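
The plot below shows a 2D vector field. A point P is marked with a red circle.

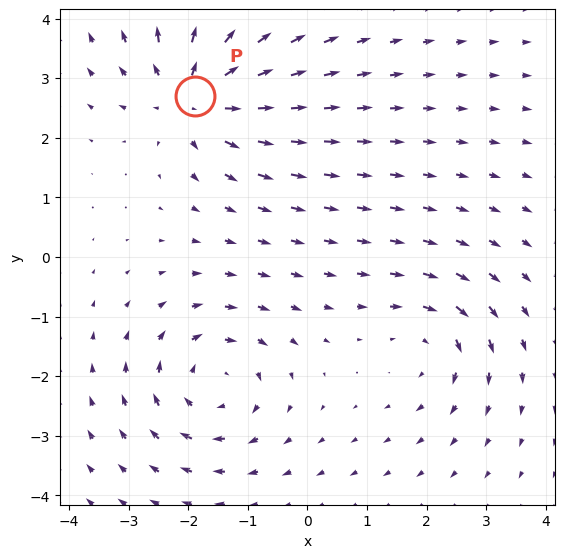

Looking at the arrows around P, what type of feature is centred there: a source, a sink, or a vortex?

At P (-1.9, 2.7) the arrows spread outward. Divergence about +6, curl ≈0 — positive divergence with near-zero curl is a source.

source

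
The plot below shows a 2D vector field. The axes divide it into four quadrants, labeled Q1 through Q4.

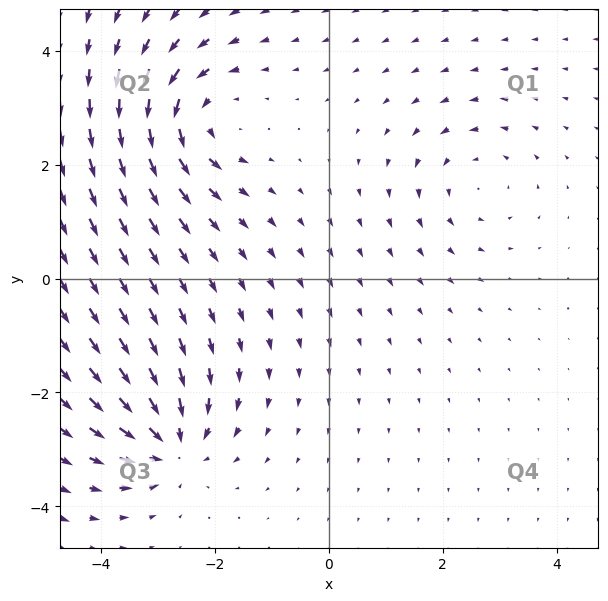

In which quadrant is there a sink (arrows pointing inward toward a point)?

Q3

The sink sits at approximately (-2.8, -2.9), which lies in quadrant Q3. The divergence there is about -5, negative as expected for a sink.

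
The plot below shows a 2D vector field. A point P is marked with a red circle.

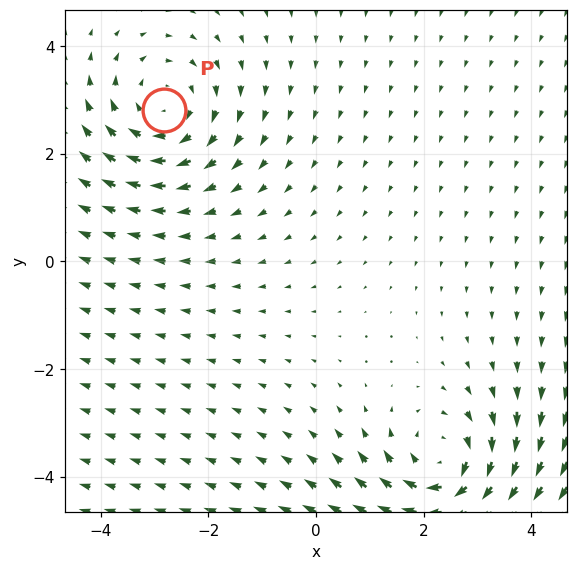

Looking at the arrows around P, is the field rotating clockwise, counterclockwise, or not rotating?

clockwise

Near P at (-2.8, 2.8) the arrows circulate clockwise. The curl (z-component) there is about -3; negative curl means clockwise rotation.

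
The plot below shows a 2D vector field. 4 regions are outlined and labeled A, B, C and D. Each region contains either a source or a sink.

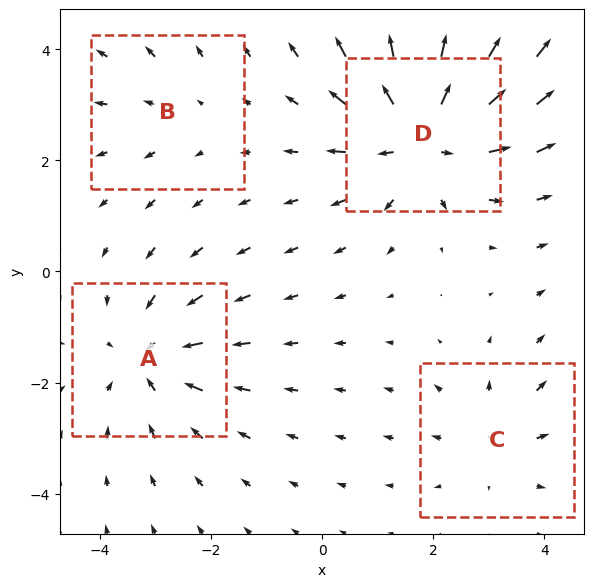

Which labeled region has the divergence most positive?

D

Divergence at each region's feature centre — A: about -4, B: about +2, C: about +3, D: about +6. Region D is most positive.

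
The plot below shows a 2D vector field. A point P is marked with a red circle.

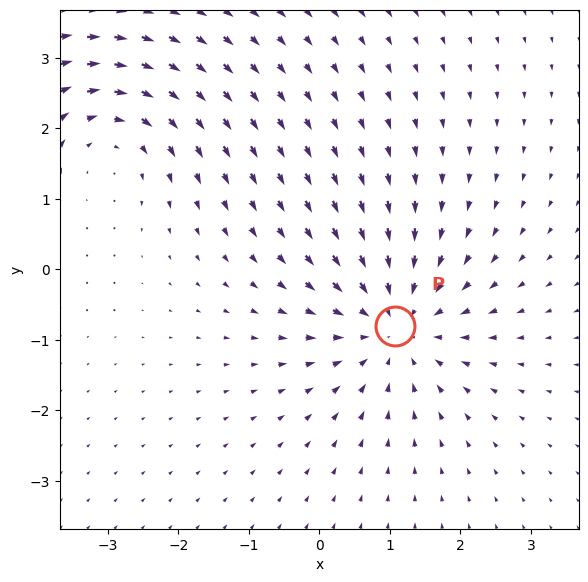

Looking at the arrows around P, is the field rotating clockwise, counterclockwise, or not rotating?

not rotating

Near P at (1.1, -0.8) the arrows show no circulation. The curl there is ≈0.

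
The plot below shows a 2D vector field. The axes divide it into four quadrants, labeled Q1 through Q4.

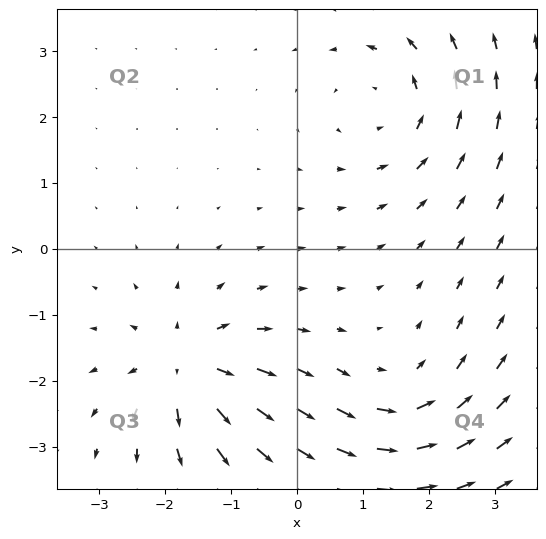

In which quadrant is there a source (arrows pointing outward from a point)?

The source sits at approximately (-1.7, -1.8), which lies in quadrant Q3. The divergence there is about +6, positive as expected for a source.

Q3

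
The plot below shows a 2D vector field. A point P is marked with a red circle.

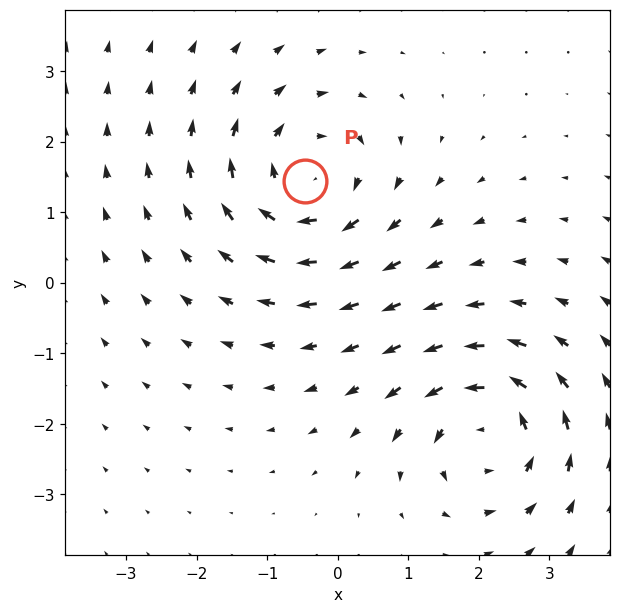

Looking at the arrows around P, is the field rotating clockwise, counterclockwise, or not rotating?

clockwise

Near P at (-0.5, 1.4) the arrows circulate clockwise. The curl (z-component) there is about -5; negative curl means clockwise rotation.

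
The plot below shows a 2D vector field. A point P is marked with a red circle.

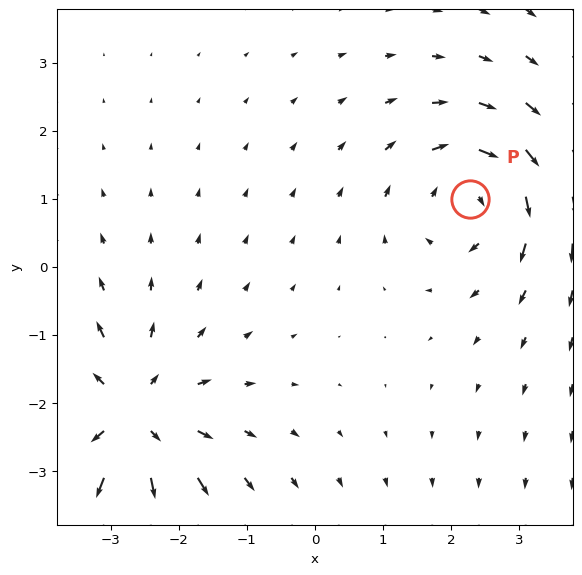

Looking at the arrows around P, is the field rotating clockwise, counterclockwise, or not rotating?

Near P at (2.3, 1.0) the arrows circulate clockwise. The curl (z-component) there is about -3; negative curl means clockwise rotation.

clockwise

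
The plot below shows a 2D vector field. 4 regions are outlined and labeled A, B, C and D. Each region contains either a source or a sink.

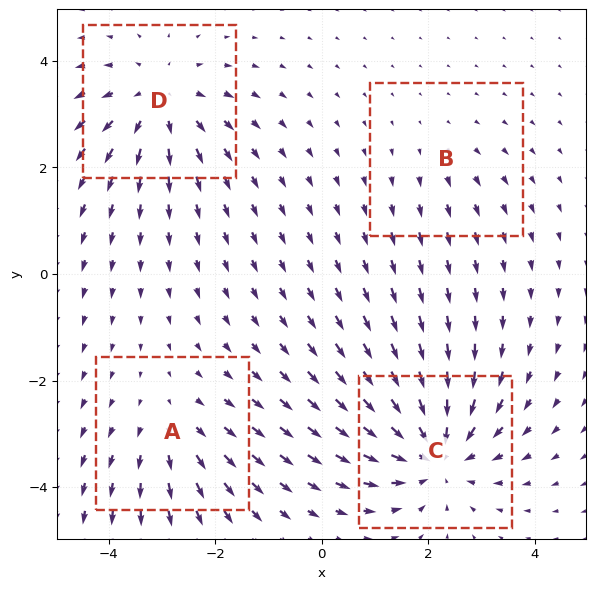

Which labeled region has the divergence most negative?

C

Divergence at each region's feature centre — A: about +3, B: about +2, C: about -6, D: about +5. Region C is most negative.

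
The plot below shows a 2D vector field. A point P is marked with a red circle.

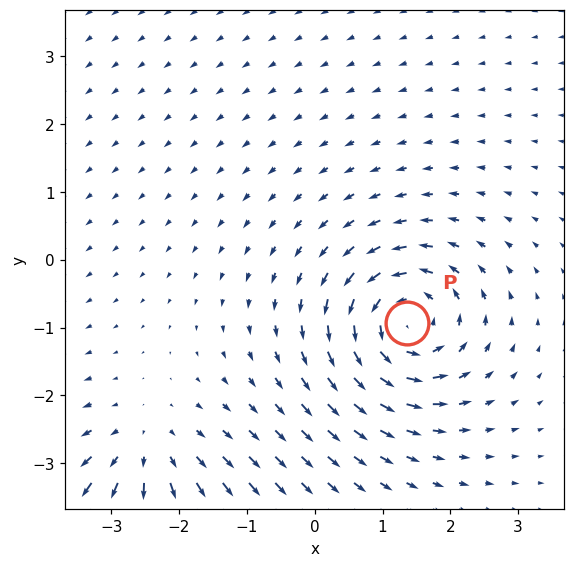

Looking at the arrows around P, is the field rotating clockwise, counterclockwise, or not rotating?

Near P at (1.4, -0.9) the arrows circulate counterclockwise. The curl (z-component) there is about +5; positive curl means counterclockwise rotation.

counterclockwise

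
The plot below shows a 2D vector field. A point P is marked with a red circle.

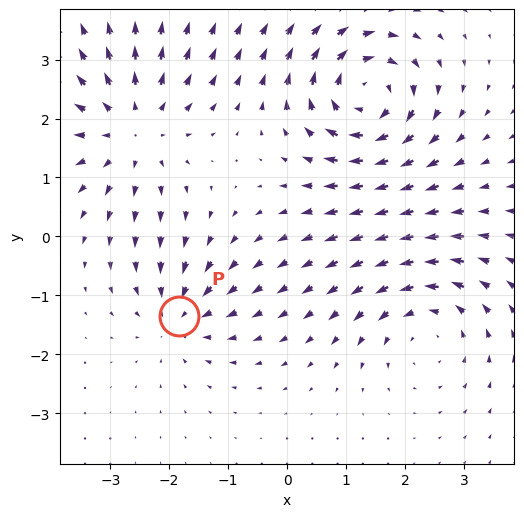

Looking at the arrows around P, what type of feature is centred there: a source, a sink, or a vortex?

At P (-1.8, -1.3) the arrows converge inward. Divergence about -4, curl ≈0 — negative divergence with near-zero curl is a sink.

sink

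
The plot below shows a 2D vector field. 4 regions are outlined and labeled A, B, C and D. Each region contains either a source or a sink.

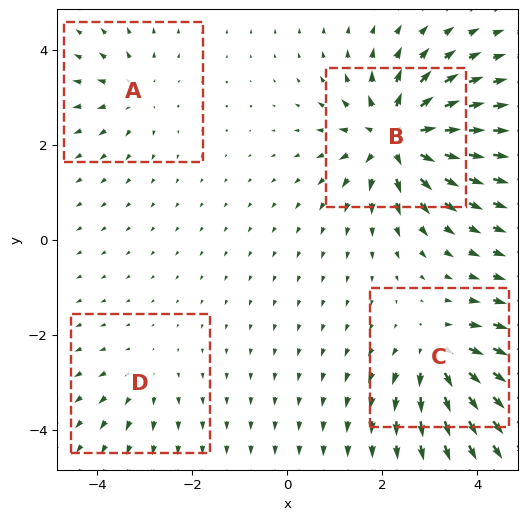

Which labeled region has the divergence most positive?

Divergence at each region's feature centre — A: about +4, B: about +9, C: about +6, D: about +3. Region B is most positive.

B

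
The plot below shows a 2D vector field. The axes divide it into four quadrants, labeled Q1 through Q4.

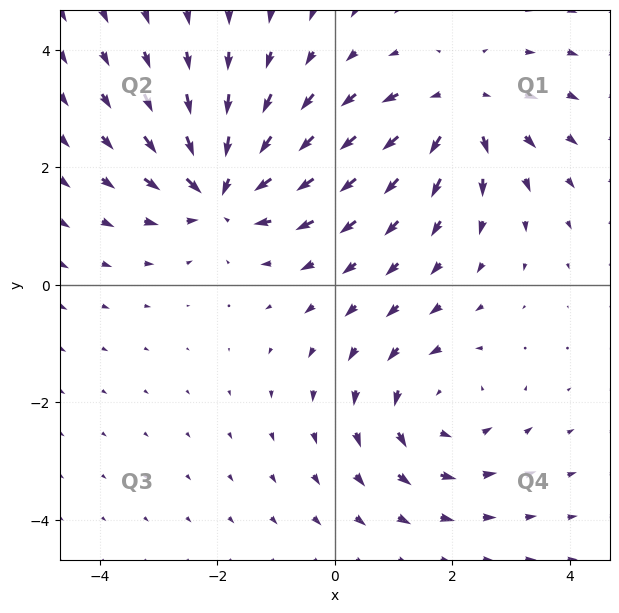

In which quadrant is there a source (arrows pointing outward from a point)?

The source sits at approximately (2.1, 3.0), which lies in quadrant Q1. The divergence there is about +4, positive as expected for a source.

Q1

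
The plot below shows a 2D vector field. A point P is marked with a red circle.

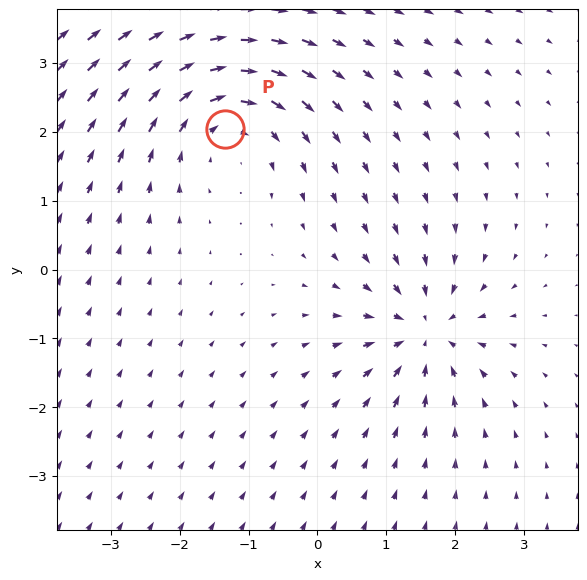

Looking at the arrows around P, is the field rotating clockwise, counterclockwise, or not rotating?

Near P at (-1.3, 2.0) the arrows circulate clockwise. The curl (z-component) there is about -3; negative curl means clockwise rotation.

clockwise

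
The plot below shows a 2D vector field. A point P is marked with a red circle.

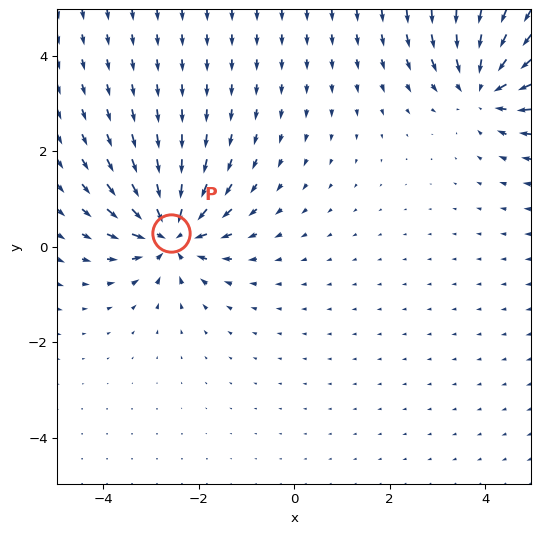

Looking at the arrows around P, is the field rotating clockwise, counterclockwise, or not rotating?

not rotating

Near P at (-2.6, 0.3) the arrows show no circulation. The curl there is ≈0.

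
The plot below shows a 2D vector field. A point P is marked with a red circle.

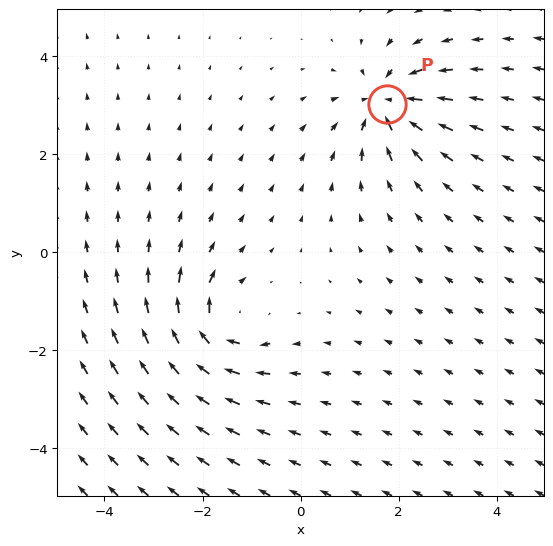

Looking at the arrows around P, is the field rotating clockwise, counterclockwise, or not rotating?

Near P at (1.8, 3.0) the arrows show no circulation. The curl there is ≈0.

not rotating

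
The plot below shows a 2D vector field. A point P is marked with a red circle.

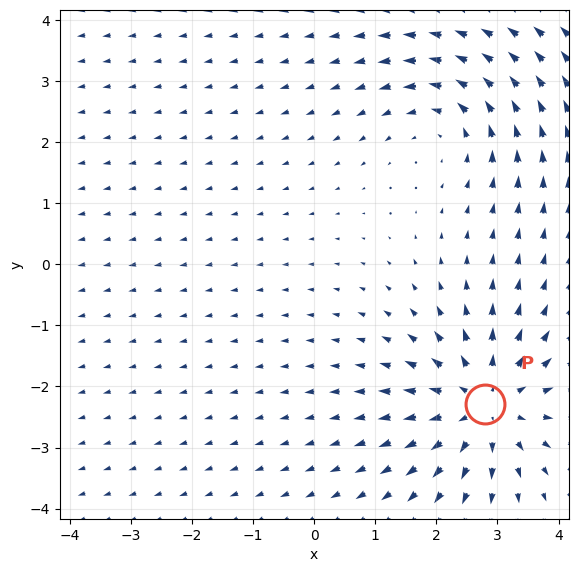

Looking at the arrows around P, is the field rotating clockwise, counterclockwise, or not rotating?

not rotating

Near P at (2.8, -2.3) the arrows show no circulation. The curl there is ≈0.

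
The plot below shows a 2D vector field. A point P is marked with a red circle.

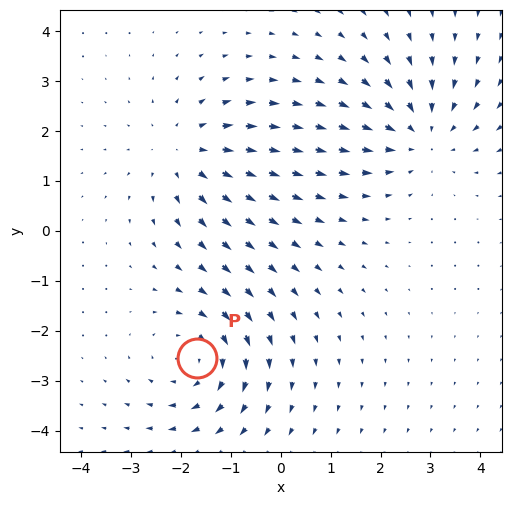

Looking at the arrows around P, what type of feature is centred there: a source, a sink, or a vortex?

At P (-1.7, -2.5) the arrows circulate clockwise. Divergence ≈0, curl about -4 — near-zero divergence with nonzero curl is a vortex.

vortex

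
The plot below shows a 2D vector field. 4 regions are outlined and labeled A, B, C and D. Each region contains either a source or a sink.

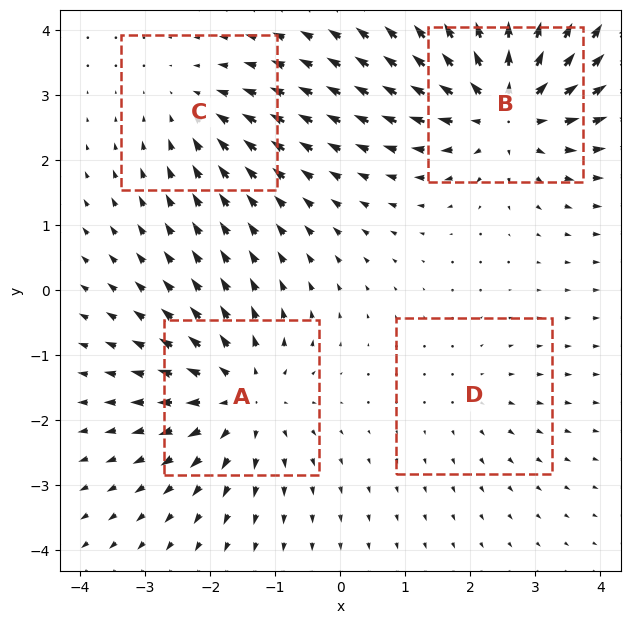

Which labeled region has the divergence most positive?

Divergence at each region's feature centre — A: about +5, B: about +7, C: about -3, D: about +2. Region B is most positive.

B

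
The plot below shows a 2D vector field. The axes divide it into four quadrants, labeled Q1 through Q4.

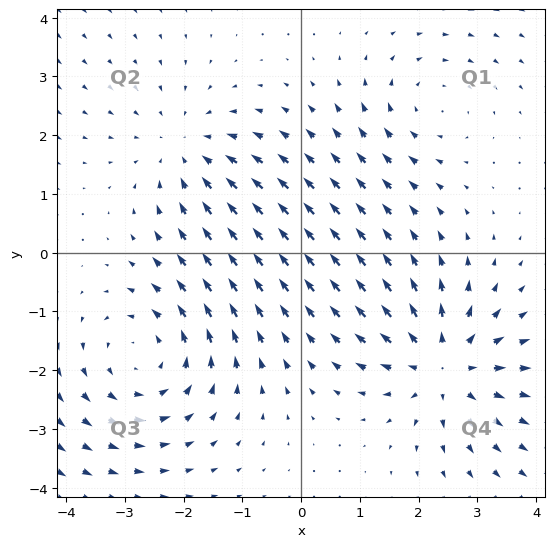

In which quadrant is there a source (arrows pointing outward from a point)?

The source sits at approximately (2.4, -1.9), which lies in quadrant Q4. The divergence there is about +5, positive as expected for a source.

Q4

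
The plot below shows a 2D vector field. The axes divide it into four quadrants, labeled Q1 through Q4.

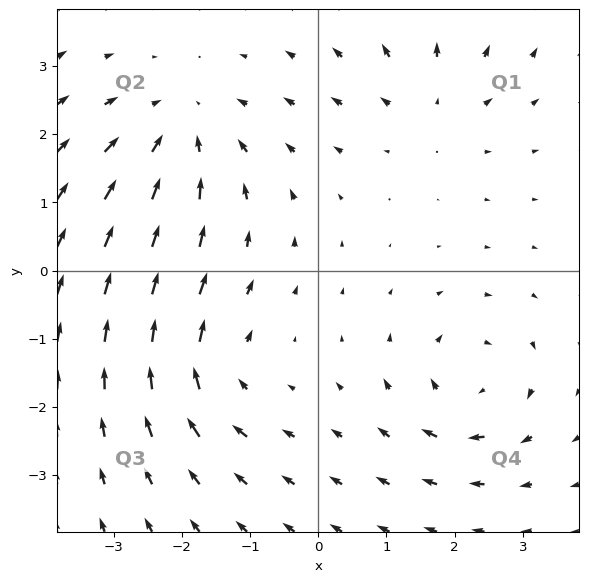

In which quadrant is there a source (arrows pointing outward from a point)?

The source sits at approximately (1.6, 2.4), which lies in quadrant Q1. The divergence there is about +3, positive as expected for a source.

Q1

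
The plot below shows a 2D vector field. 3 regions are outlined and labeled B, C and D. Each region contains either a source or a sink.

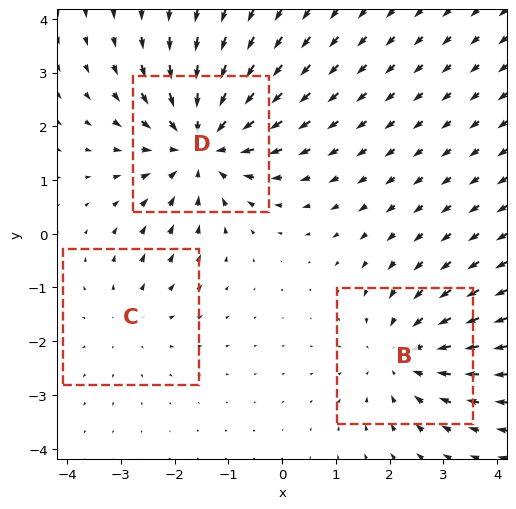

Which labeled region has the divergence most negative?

Divergence at each region's feature centre — B: about -3, C: about +2, D: about -4. Region D is most negative.

D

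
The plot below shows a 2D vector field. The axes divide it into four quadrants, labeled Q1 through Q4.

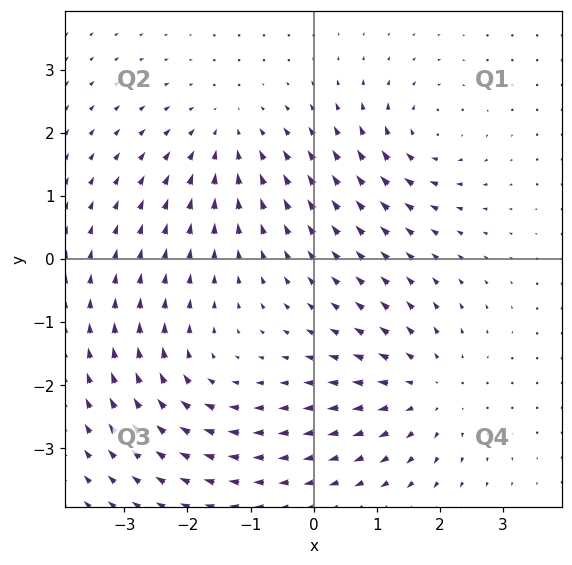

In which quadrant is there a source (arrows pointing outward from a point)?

The source sits at approximately (1.8, -2.1), which lies in quadrant Q4. The divergence there is about +4, positive as expected for a source.

Q4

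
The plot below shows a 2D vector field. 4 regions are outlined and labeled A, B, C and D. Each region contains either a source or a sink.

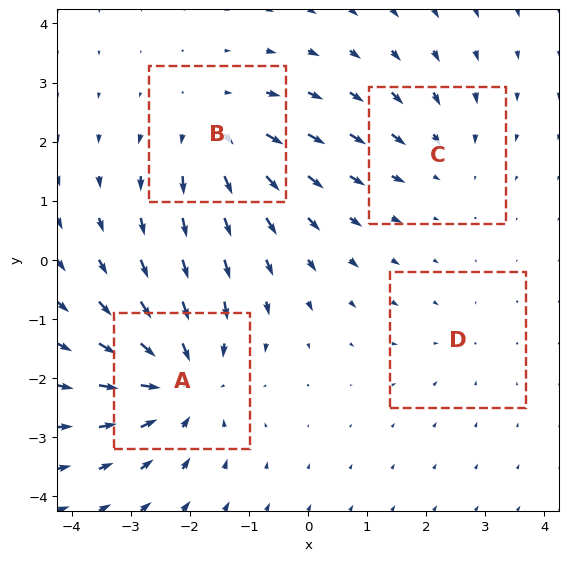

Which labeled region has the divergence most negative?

Divergence at each region's feature centre — A: about -5, B: about +4, C: about -3, D: about -2. Region A is most negative.

A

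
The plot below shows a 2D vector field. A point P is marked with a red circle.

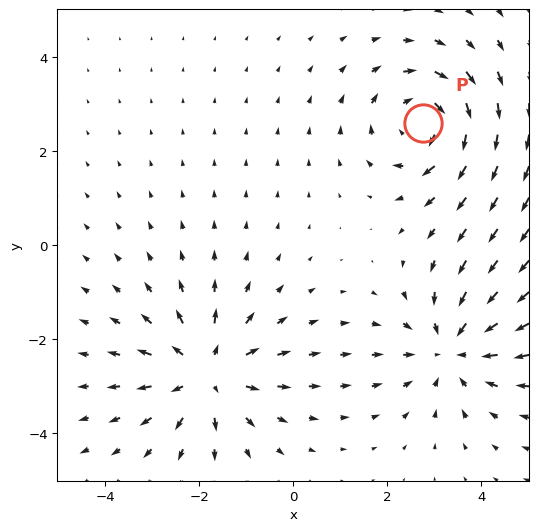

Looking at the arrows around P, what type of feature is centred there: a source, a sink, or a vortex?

vortex

At P (2.8, 2.6) the arrows circulate clockwise. Divergence ≈0, curl about -5 — near-zero divergence with nonzero curl is a vortex.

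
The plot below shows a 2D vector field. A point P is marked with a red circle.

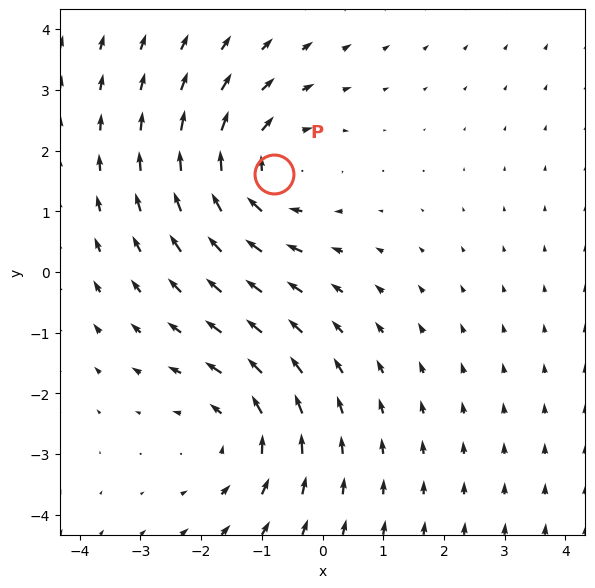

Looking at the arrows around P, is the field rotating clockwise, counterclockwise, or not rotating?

Near P at (-0.8, 1.6) the arrows circulate clockwise. The curl (z-component) there is about -3; negative curl means clockwise rotation.

clockwise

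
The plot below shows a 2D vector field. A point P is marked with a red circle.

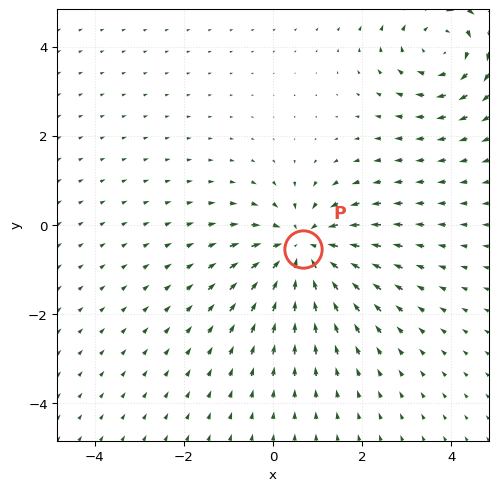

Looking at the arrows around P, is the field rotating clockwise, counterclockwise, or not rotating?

not rotating

Near P at (0.7, -0.5) the arrows show no circulation. The curl there is ≈0.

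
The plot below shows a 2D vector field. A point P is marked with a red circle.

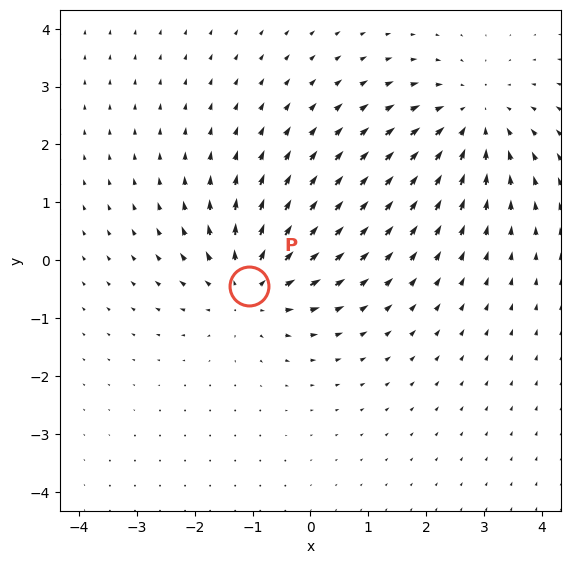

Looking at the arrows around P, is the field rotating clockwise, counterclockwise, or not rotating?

not rotating

Near P at (-1.1, -0.4) the arrows show no circulation. The curl there is ≈0.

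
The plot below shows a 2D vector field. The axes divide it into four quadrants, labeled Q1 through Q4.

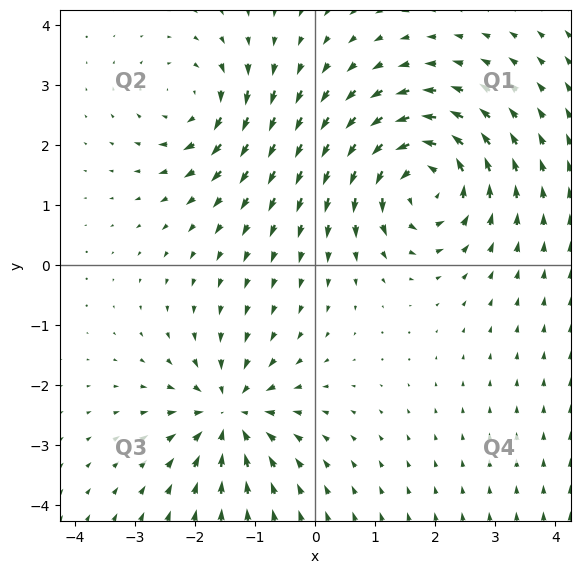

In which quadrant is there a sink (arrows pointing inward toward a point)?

Q3

The sink sits at approximately (-1.4, -2.5), which lies in quadrant Q3. The divergence there is about -4, negative as expected for a sink.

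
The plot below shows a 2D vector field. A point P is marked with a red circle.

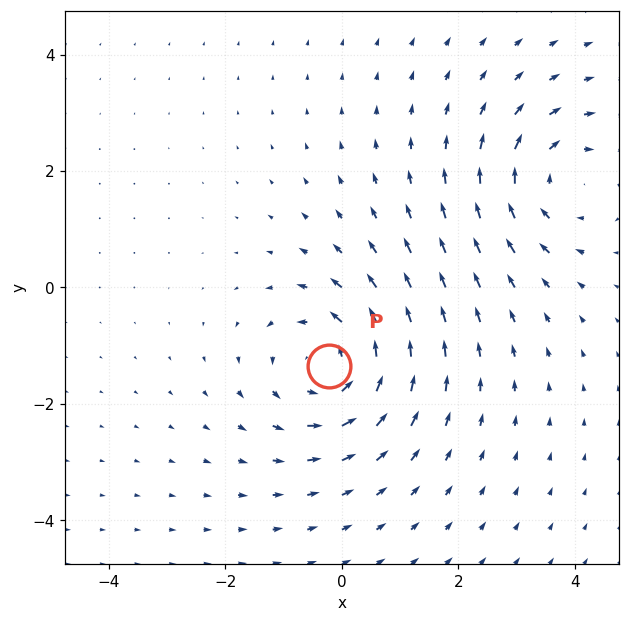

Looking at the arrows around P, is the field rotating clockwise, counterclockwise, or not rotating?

counterclockwise

Near P at (-0.2, -1.4) the arrows circulate counterclockwise. The curl (z-component) there is about +4; positive curl means counterclockwise rotation.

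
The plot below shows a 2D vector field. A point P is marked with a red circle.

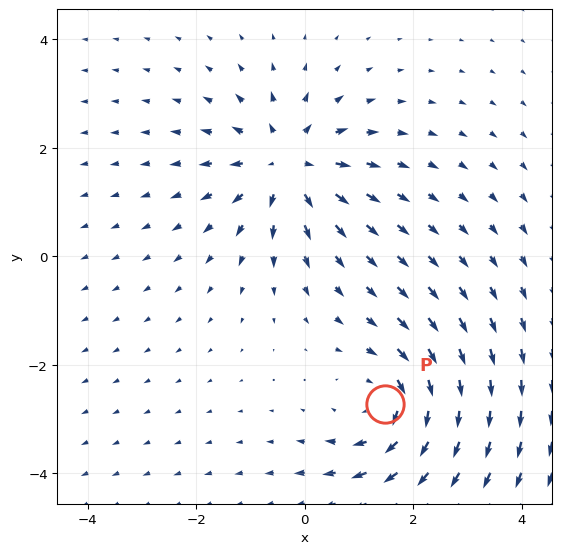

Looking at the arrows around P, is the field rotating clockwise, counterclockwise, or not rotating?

clockwise

Near P at (1.5, -2.7) the arrows circulate clockwise. The curl (z-component) there is about -4; negative curl means clockwise rotation.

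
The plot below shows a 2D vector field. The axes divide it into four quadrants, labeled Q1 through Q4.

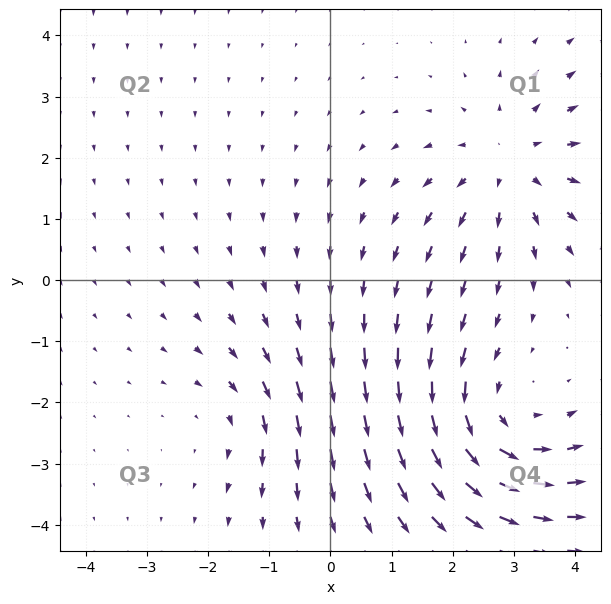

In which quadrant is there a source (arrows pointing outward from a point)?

The source sits at approximately (2.9, 1.9), which lies in quadrant Q1. The divergence there is about +3, positive as expected for a source.

Q1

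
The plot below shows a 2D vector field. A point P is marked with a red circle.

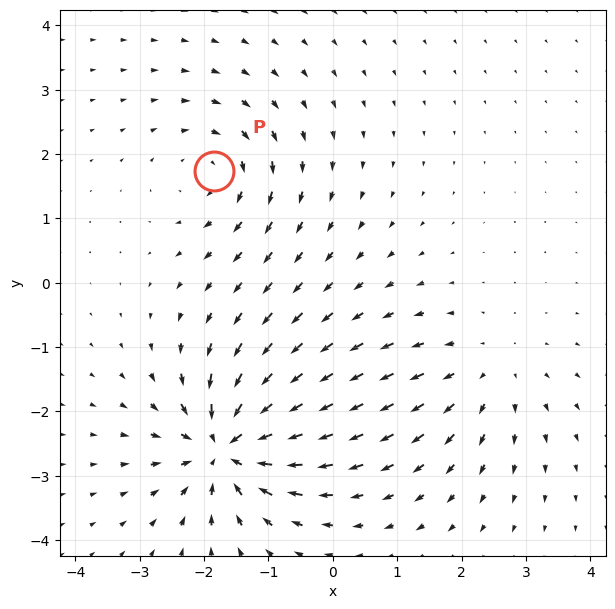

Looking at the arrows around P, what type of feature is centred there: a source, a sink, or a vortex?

vortex

At P (-1.8, 1.7) the arrows circulate clockwise. Divergence ≈0, curl about -3 — near-zero divergence with nonzero curl is a vortex.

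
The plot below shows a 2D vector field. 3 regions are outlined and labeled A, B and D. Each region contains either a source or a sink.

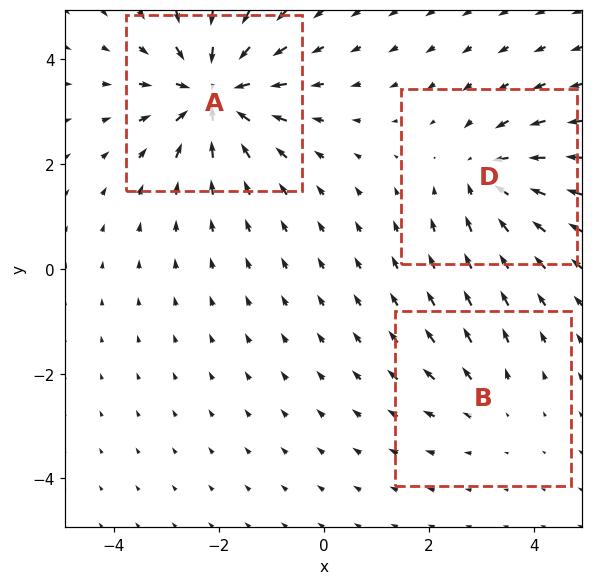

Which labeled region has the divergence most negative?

Divergence at each region's feature centre — A: about -5, B: about +2, D: about -3. Region A is most negative.

A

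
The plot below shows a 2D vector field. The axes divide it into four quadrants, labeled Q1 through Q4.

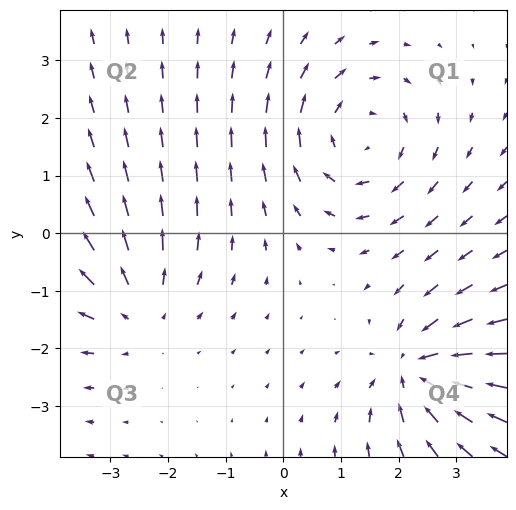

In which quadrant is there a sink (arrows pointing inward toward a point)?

Q4

The sink sits at approximately (2.3, -2.4), which lies in quadrant Q4. The divergence there is about -5, negative as expected for a sink.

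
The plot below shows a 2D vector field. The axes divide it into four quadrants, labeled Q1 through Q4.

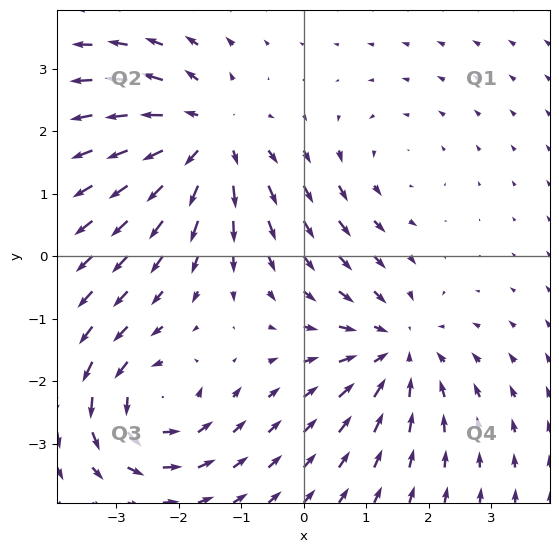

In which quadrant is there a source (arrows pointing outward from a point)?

The source sits at approximately (-1.5, 1.9), which lies in quadrant Q2. The divergence there is about +5, positive as expected for a source.

Q2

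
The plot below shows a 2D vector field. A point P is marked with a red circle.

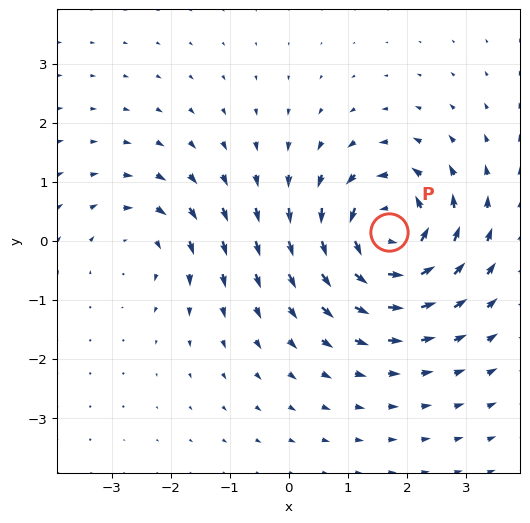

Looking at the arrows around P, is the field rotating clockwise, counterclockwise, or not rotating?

Near P at (1.7, 0.2) the arrows circulate counterclockwise. The curl (z-component) there is about +6; positive curl means counterclockwise rotation.

counterclockwise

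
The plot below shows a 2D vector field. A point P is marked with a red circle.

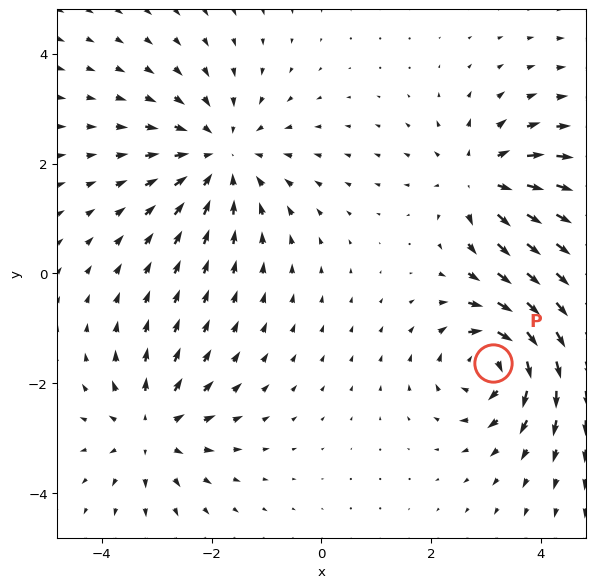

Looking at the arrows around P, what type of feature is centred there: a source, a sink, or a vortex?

At P (3.1, -1.6) the arrows circulate clockwise. Divergence ≈0, curl about -5 — near-zero divergence with nonzero curl is a vortex.

vortex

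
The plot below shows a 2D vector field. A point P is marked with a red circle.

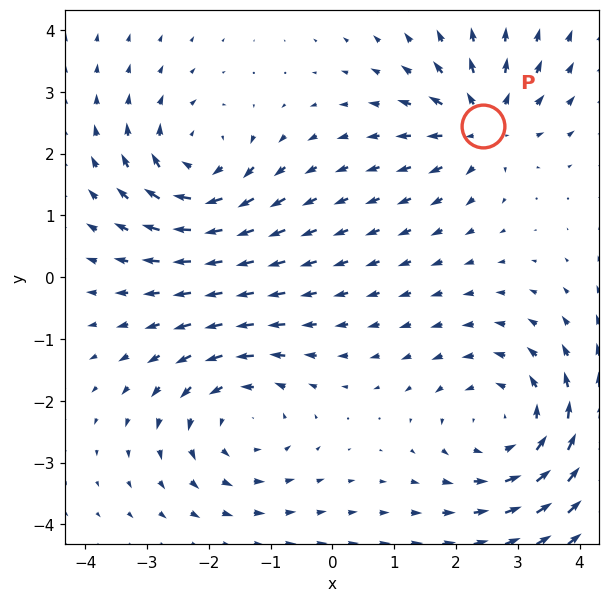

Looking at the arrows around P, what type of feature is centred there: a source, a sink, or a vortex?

At P (2.4, 2.5) the arrows spread outward. Divergence about +4, curl ≈0 — positive divergence with near-zero curl is a source.

source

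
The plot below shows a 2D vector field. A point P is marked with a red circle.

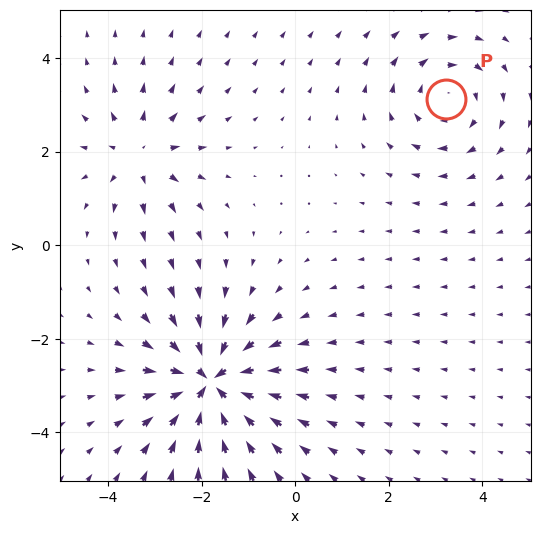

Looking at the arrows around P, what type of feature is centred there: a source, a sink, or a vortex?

vortex

At P (3.2, 3.1) the arrows circulate clockwise. Divergence ≈0, curl about -3 — near-zero divergence with nonzero curl is a vortex.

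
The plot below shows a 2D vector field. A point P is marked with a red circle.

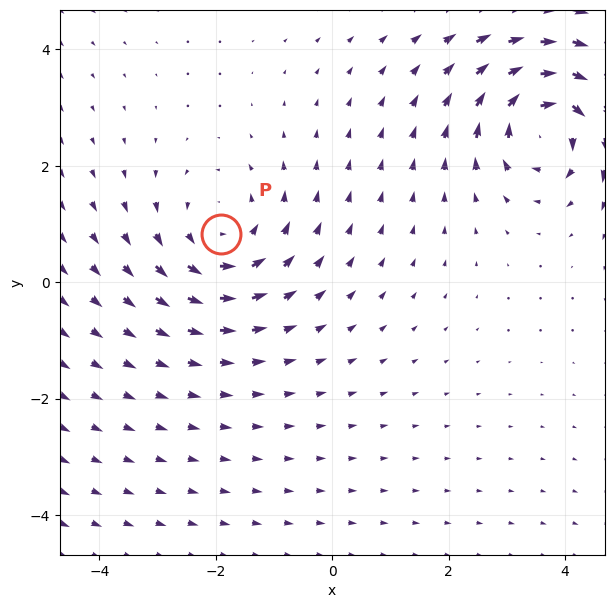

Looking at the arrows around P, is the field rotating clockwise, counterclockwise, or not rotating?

Near P at (-1.9, 0.8) the arrows circulate counterclockwise. The curl (z-component) there is about +3; positive curl means counterclockwise rotation.

counterclockwise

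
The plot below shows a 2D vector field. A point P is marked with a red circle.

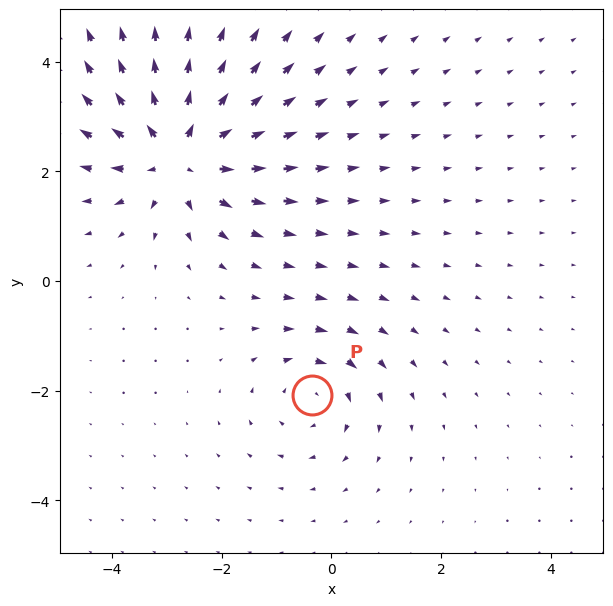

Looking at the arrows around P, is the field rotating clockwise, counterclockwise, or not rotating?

clockwise

Near P at (-0.4, -2.1) the arrows circulate clockwise. The curl (z-component) there is about -3; negative curl means clockwise rotation.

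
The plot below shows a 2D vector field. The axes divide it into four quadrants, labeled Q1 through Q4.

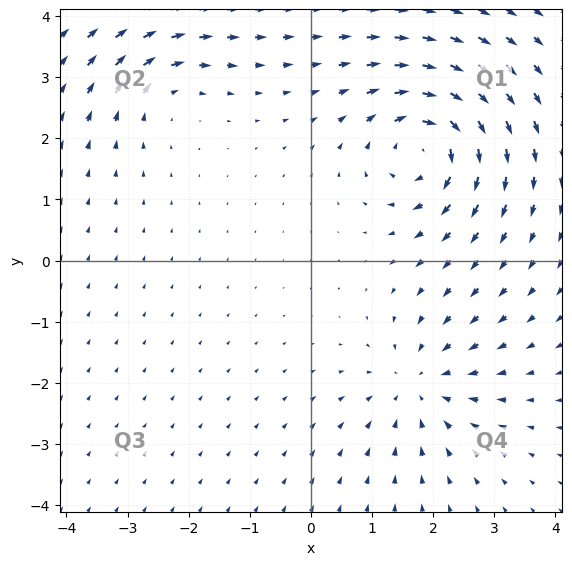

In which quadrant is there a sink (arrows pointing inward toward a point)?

The sink sits at approximately (1.8, -2.0), which lies in quadrant Q4. The divergence there is about -4, negative as expected for a sink.

Q4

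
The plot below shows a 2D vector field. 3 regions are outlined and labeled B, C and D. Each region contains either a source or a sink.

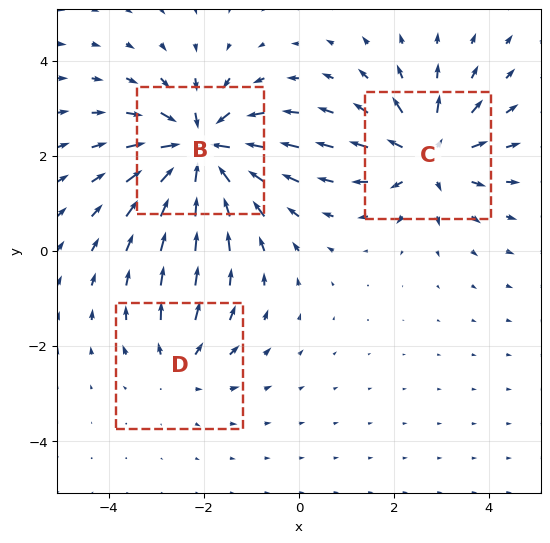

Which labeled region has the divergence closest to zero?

D

Divergence at each region's feature centre — B: about -5, C: about +4, D: about +2. Region D is closest to zero.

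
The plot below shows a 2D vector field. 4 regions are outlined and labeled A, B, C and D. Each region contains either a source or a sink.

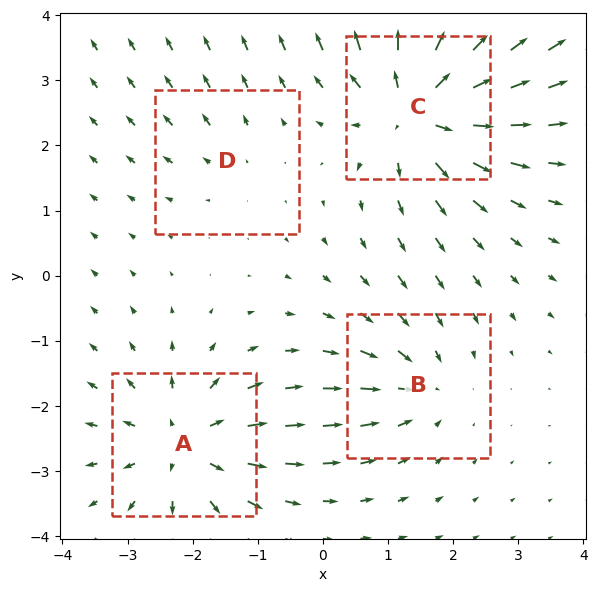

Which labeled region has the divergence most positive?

C

Divergence at each region's feature centre — A: about +6, B: about -4, C: about +7, D: about +2. Region C is most positive.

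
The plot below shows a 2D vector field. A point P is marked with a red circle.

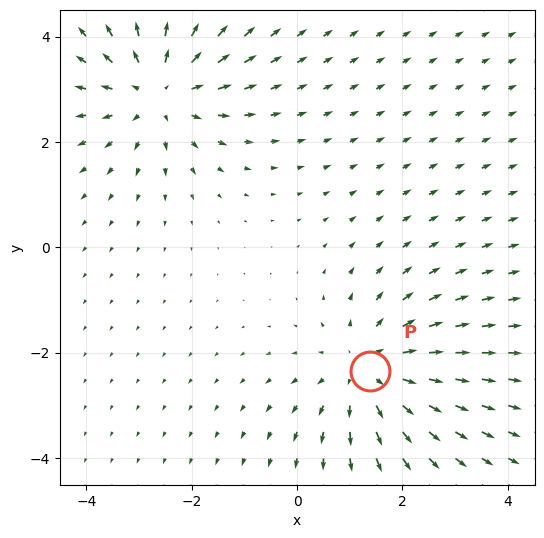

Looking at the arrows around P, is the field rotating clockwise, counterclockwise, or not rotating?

not rotating

Near P at (1.4, -2.4) the arrows show no circulation. The curl there is ≈0.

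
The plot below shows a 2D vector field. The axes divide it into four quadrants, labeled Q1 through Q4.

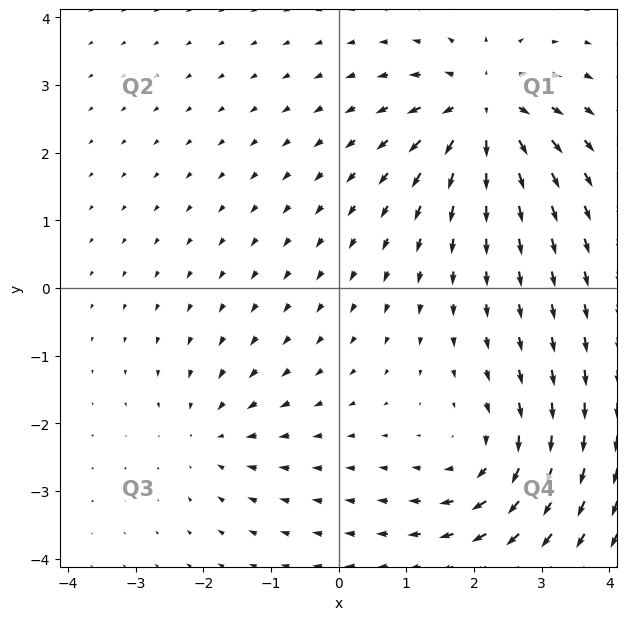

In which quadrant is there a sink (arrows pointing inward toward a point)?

The sink sits at approximately (-1.8, -2.2), which lies in quadrant Q3. The divergence there is about -3, negative as expected for a sink.

Q3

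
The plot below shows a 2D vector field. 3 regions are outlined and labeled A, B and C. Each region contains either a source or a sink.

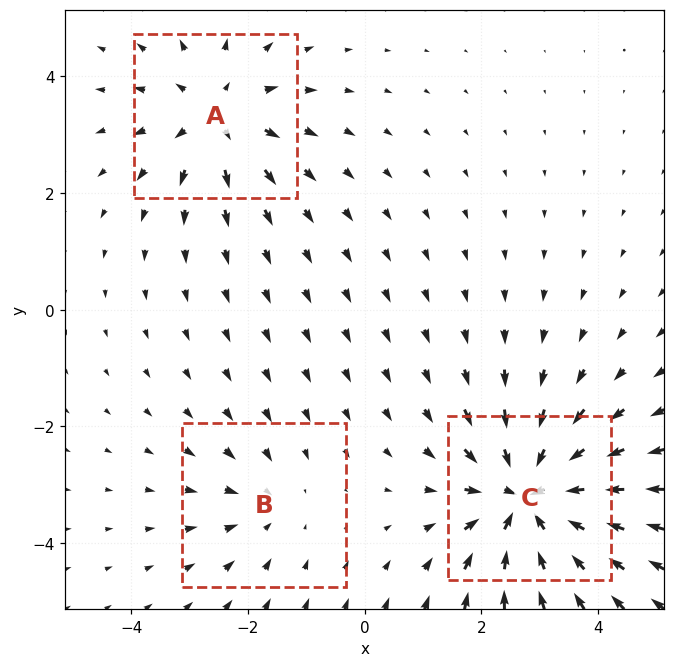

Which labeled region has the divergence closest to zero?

B

Divergence at each region's feature centre — A: about +3, B: about -2, C: about -5. Region B is closest to zero.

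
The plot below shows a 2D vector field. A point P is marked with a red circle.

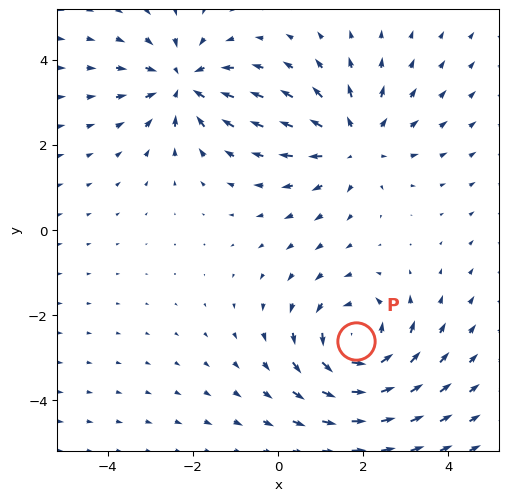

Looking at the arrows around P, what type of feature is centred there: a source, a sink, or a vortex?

At P (1.8, -2.6) the arrows circulate counterclockwise. Divergence ≈0, curl about +5 — near-zero divergence with nonzero curl is a vortex.

vortex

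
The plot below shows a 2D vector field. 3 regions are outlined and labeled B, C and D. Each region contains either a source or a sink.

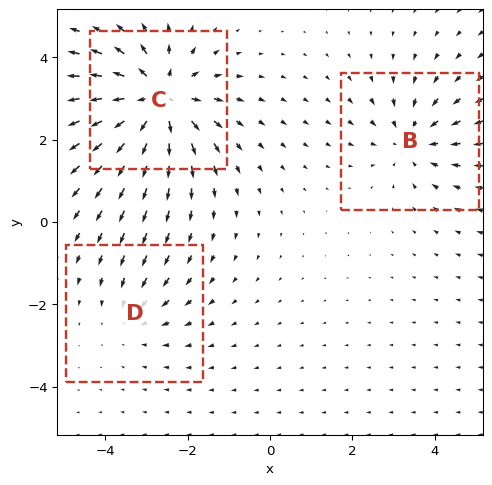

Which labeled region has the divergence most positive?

C

Divergence at each region's feature centre — B: about -3, C: about +5, D: about -2. Region C is most positive.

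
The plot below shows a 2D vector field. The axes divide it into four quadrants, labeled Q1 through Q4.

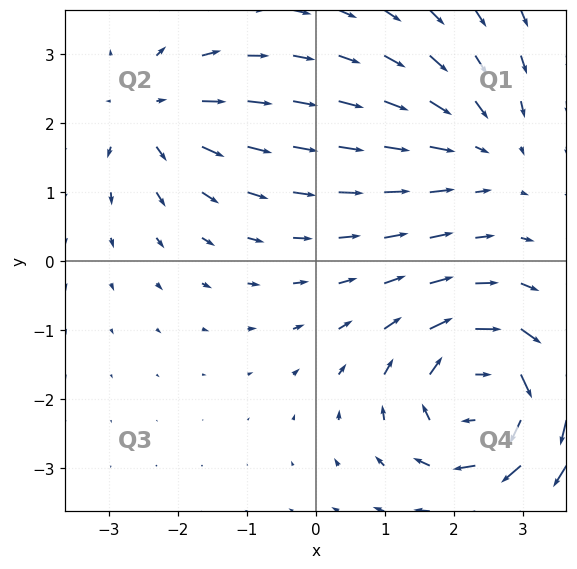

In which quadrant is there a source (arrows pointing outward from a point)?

Q2

The source sits at approximately (-2.4, 2.1), which lies in quadrant Q2. The divergence there is about +3, positive as expected for a source.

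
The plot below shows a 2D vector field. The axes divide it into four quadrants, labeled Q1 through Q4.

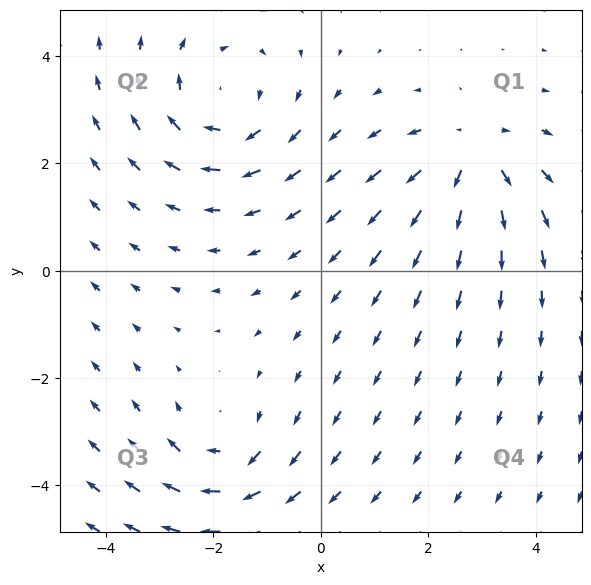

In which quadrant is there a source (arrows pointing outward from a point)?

The source sits at approximately (2.8, 2.1), which lies in quadrant Q1. The divergence there is about +4, positive as expected for a source.

Q1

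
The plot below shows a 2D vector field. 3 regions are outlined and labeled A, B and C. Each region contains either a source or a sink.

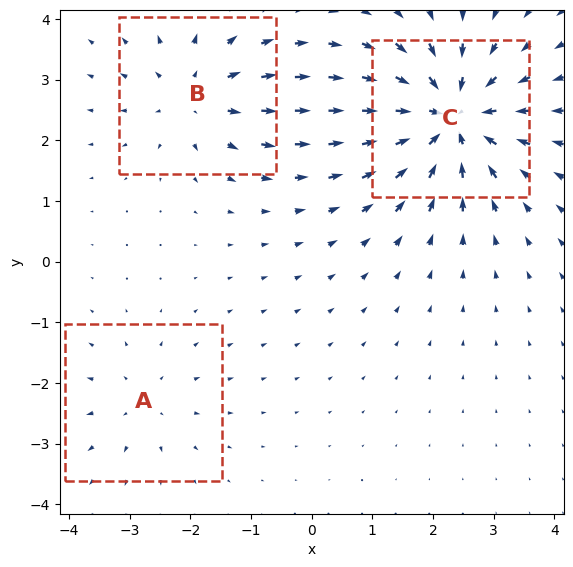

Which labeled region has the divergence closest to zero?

Divergence at each region's feature centre — A: about +2, B: about +3, C: about -6. Region A is closest to zero.

A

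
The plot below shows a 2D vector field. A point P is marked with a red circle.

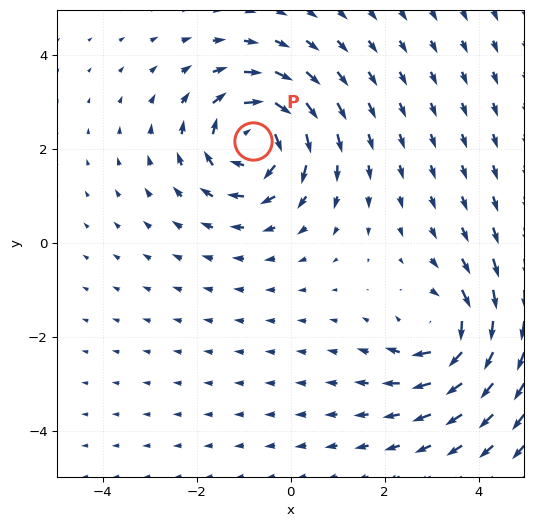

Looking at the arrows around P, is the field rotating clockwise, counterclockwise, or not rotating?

clockwise

Near P at (-0.8, 2.2) the arrows circulate clockwise. The curl (z-component) there is about -4; negative curl means clockwise rotation.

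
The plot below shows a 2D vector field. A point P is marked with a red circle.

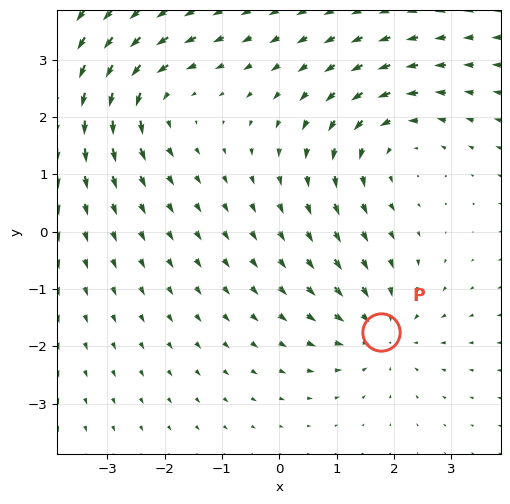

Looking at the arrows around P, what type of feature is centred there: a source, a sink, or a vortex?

At P (1.8, -1.8) the arrows converge inward. Divergence about -3, curl ≈0 — negative divergence with near-zero curl is a sink.

sink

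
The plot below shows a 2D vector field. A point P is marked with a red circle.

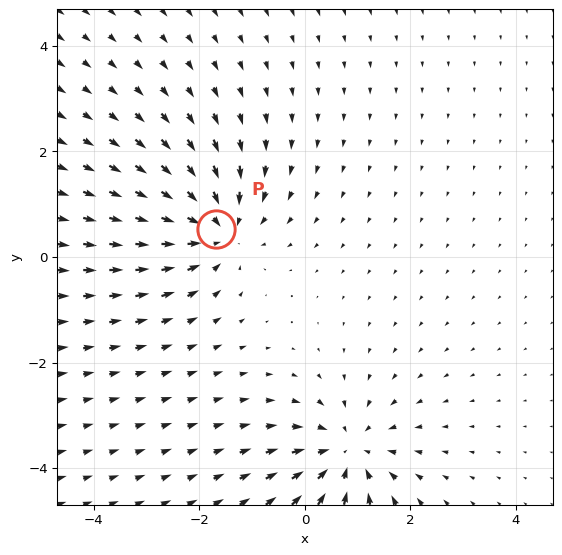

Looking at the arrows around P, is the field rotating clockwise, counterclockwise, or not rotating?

Near P at (-1.7, 0.5) the arrows show no circulation. The curl there is ≈0.

not rotating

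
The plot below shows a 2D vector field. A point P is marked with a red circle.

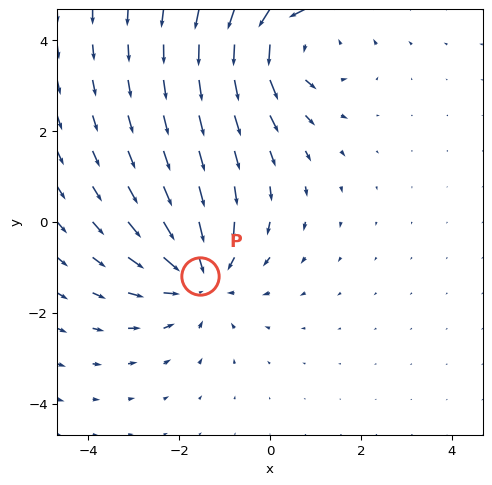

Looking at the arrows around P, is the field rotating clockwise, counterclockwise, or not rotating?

Near P at (-1.5, -1.2) the arrows show no circulation. The curl there is ≈0.

not rotating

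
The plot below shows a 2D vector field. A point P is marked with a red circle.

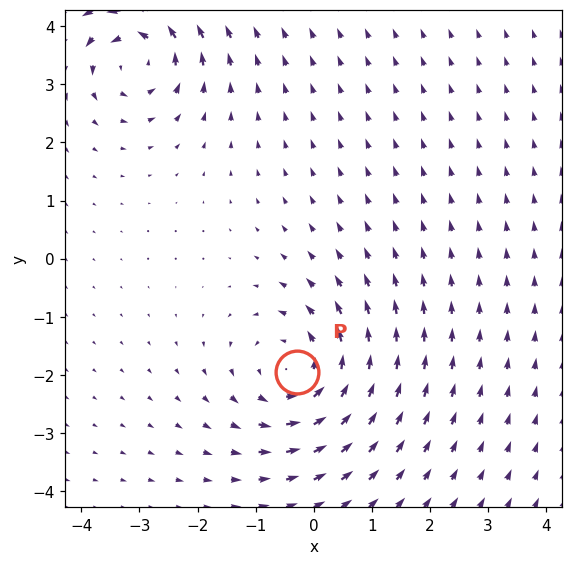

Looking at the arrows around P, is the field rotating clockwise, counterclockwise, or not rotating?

Near P at (-0.3, -1.9) the arrows circulate counterclockwise. The curl (z-component) there is about +4; positive curl means counterclockwise rotation.

counterclockwise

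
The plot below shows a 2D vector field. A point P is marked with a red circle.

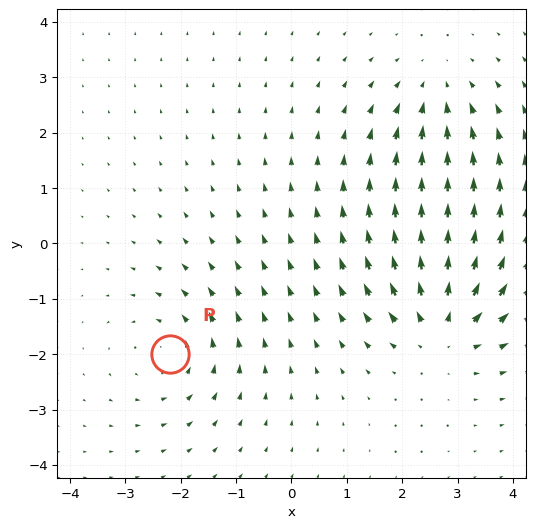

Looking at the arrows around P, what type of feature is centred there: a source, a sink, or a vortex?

vortex

At P (-2.2, -2.0) the arrows circulate counterclockwise. Divergence ≈0, curl about +3 — near-zero divergence with nonzero curl is a vortex.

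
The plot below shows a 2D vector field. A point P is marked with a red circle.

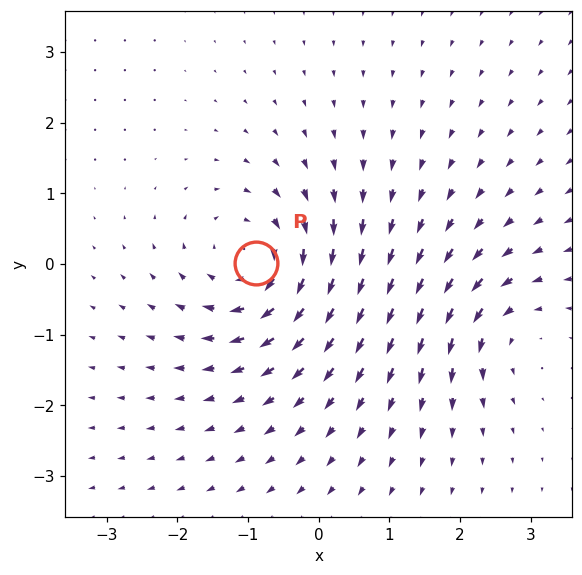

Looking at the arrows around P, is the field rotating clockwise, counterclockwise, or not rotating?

clockwise

Near P at (-0.9, 0.0) the arrows circulate clockwise. The curl (z-component) there is about -6; negative curl means clockwise rotation.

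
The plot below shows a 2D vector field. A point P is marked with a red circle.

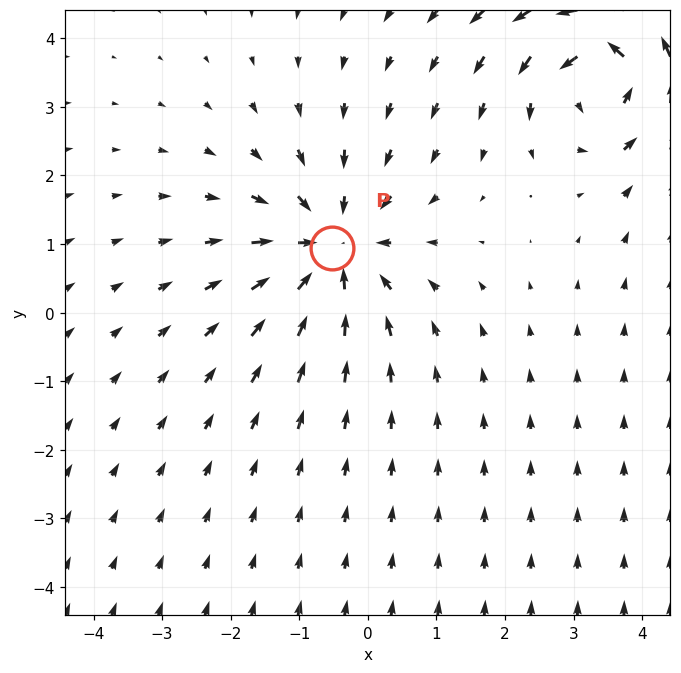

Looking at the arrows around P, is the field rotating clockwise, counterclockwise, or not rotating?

not rotating

Near P at (-0.5, 0.9) the arrows show no circulation. The curl there is ≈0.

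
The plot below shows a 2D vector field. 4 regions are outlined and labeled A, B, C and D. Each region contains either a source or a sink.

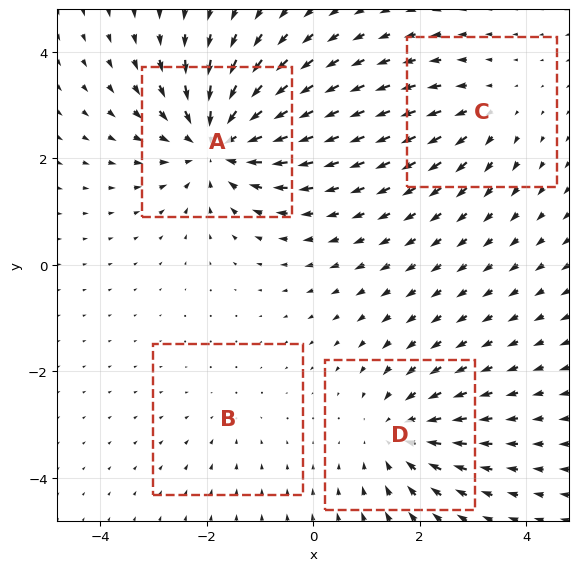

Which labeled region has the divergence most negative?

Divergence at each region's feature centre — A: about -7, B: about -2, C: about +3, D: about -4. Region A is most negative.

A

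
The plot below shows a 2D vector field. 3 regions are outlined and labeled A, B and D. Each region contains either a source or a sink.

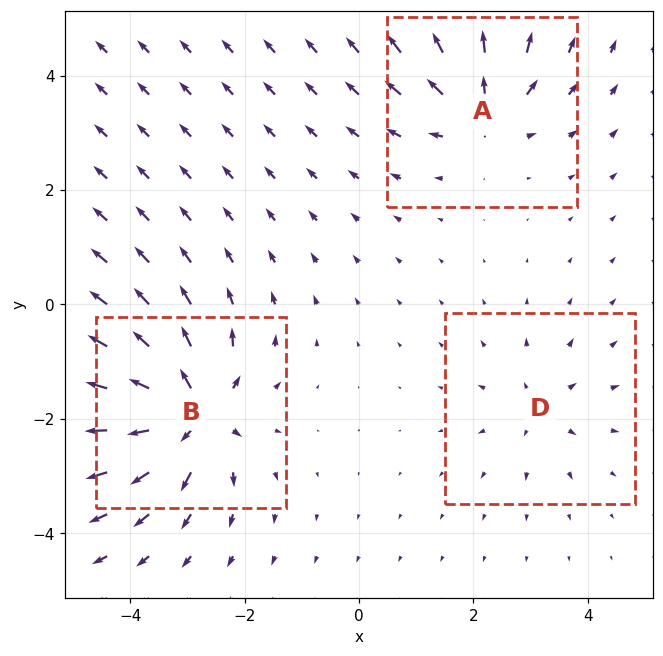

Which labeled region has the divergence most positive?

Divergence at each region's feature centre — A: about +4, B: about +6, D: about +3. Region B is most positive.

B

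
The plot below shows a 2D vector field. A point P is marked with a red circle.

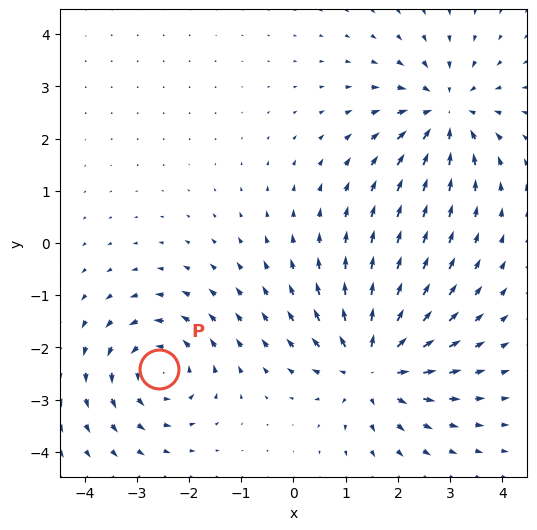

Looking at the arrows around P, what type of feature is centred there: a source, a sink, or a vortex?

At P (-2.6, -2.4) the arrows circulate counterclockwise. Divergence ≈0, curl about +5 — near-zero divergence with nonzero curl is a vortex.

vortex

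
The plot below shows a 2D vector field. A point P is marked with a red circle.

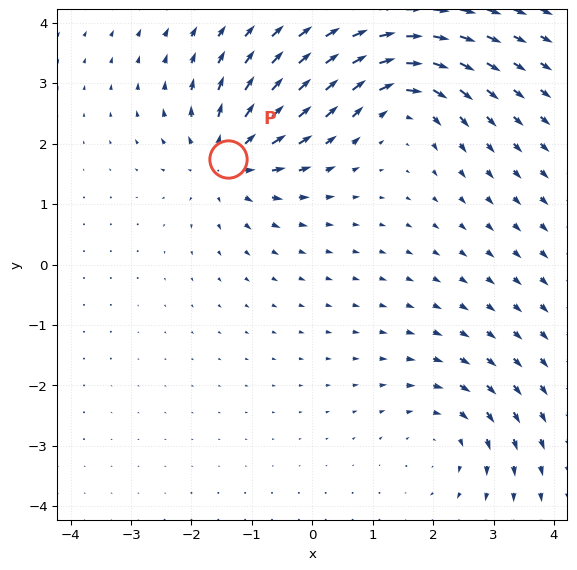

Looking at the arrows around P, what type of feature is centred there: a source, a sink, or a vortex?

At P (-1.4, 1.7) the arrows spread outward. Divergence about +6, curl ≈0 — positive divergence with near-zero curl is a source.

source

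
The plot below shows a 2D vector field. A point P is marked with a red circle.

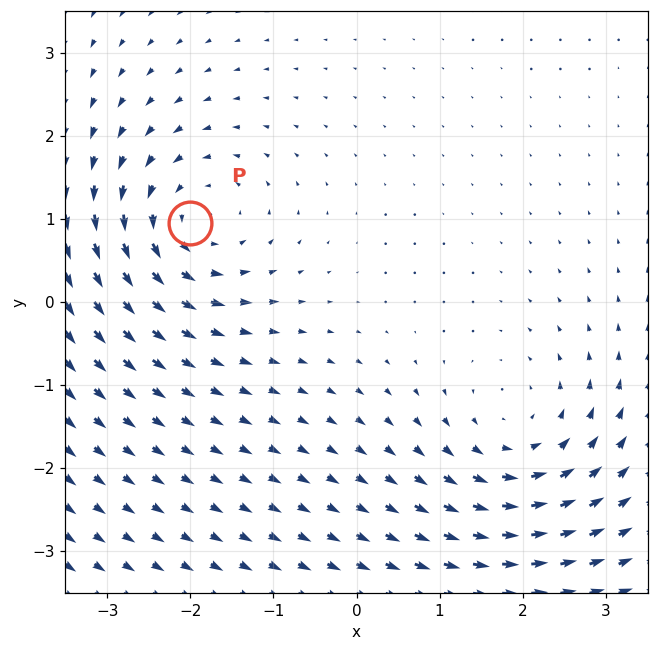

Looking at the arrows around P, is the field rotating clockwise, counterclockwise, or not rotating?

Near P at (-2.0, 1.0) the arrows circulate counterclockwise. The curl (z-component) there is about +4; positive curl means counterclockwise rotation.

counterclockwise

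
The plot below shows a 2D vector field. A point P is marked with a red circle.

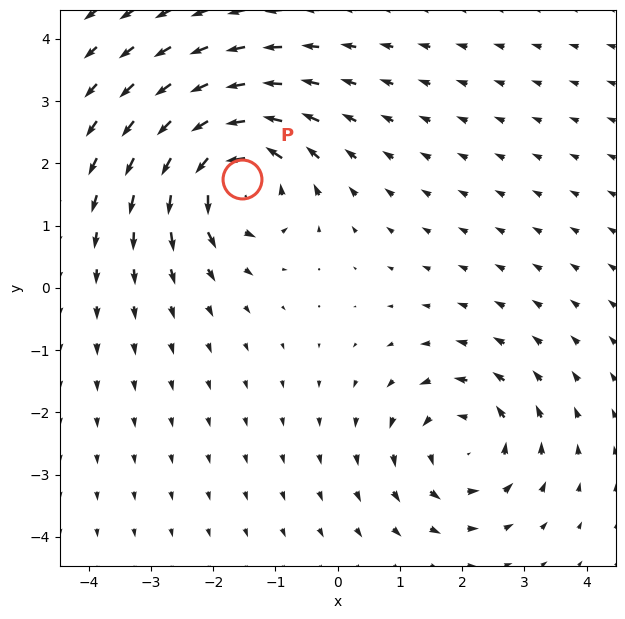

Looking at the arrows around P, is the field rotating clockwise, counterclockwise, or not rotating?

Near P at (-1.5, 1.7) the arrows circulate counterclockwise. The curl (z-component) there is about +6; positive curl means counterclockwise rotation.

counterclockwise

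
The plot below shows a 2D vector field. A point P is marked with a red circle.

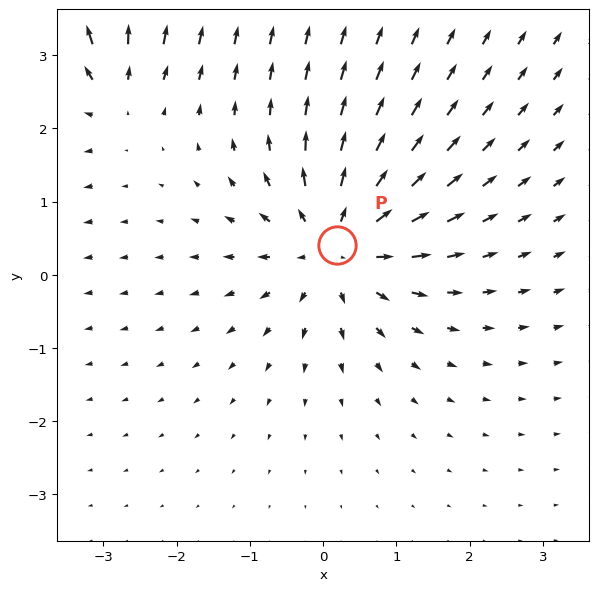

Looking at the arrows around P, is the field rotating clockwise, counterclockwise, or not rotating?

not rotating

Near P at (0.2, 0.4) the arrows show no circulation. The curl there is ≈0.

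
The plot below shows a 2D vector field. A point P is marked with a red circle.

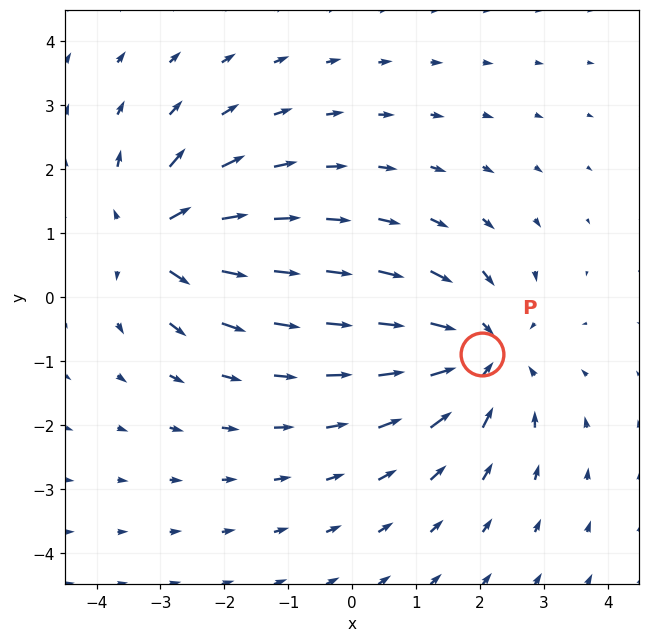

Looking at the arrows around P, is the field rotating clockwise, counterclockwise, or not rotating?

Near P at (2.0, -0.9) the arrows show no circulation. The curl there is ≈0.

not rotating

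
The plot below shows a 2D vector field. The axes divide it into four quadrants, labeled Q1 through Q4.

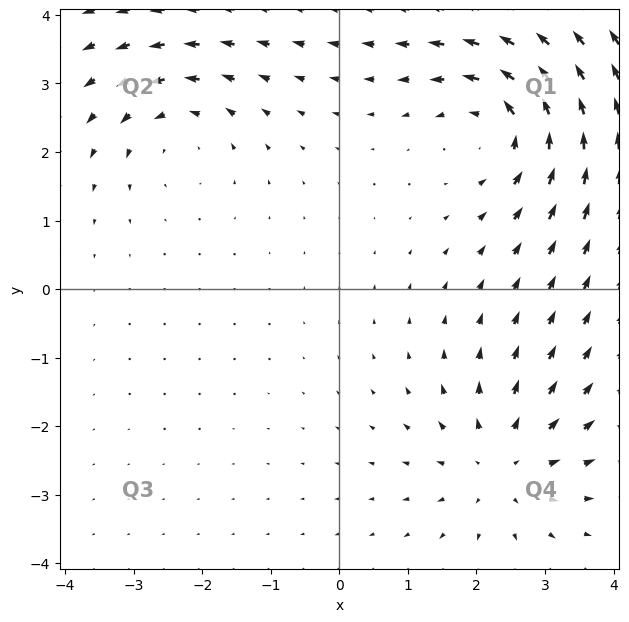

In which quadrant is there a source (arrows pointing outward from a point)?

Q4

The source sits at approximately (2.4, -2.5), which lies in quadrant Q4. The divergence there is about +4, positive as expected for a source.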